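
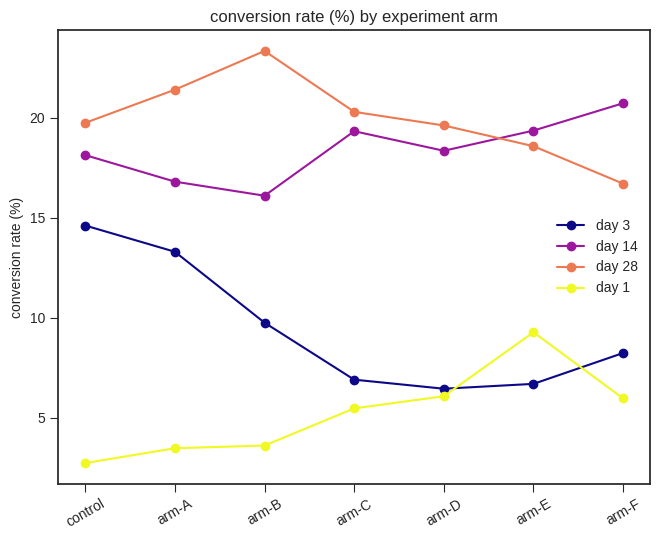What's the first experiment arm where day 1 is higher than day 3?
arm-E

arm-D: day 1 ≈ 6 vs day 3 ≈ 6 (not yet); arm-E: day 1 ≈ 10 vs day 3 ≈ 6 (first crossover).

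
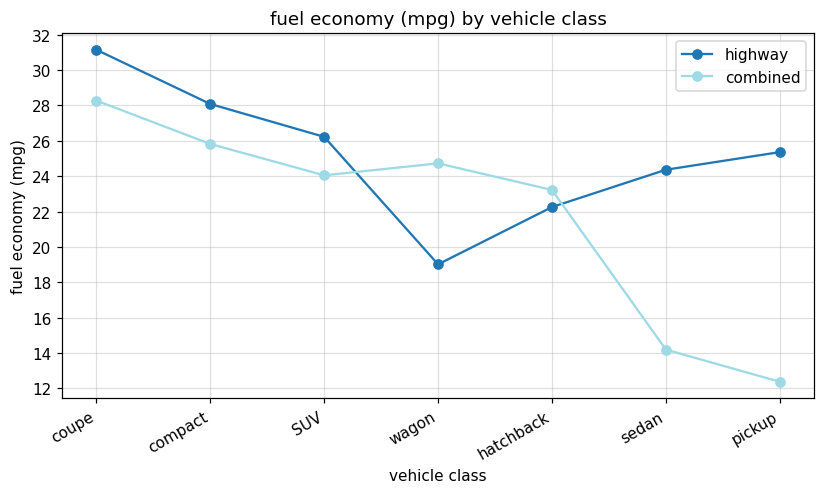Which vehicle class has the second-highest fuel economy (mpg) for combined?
compact

Top 3 for combined: coupe ≈ 28, compact ≈ 26, wagon ≈ 24.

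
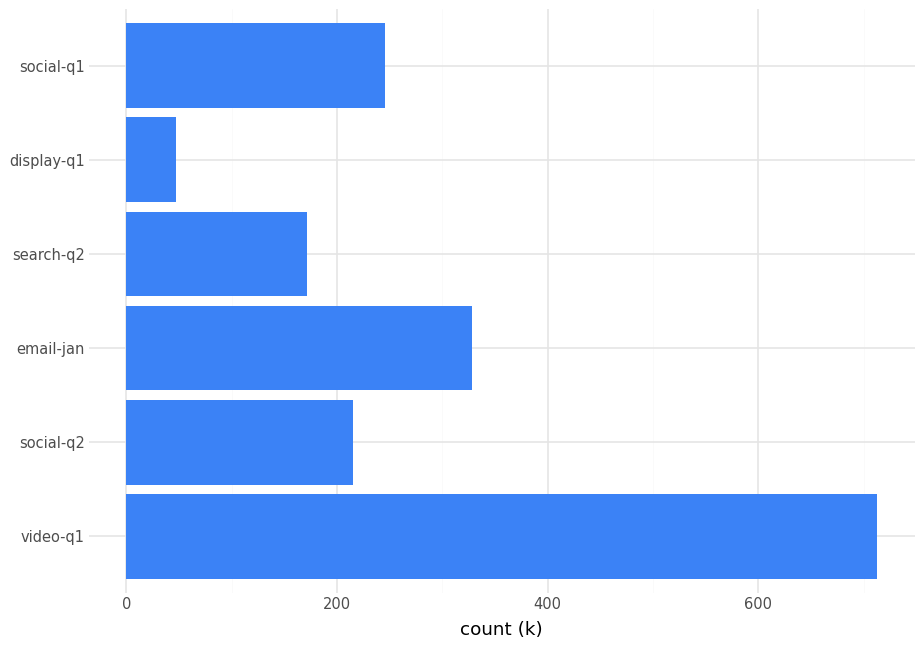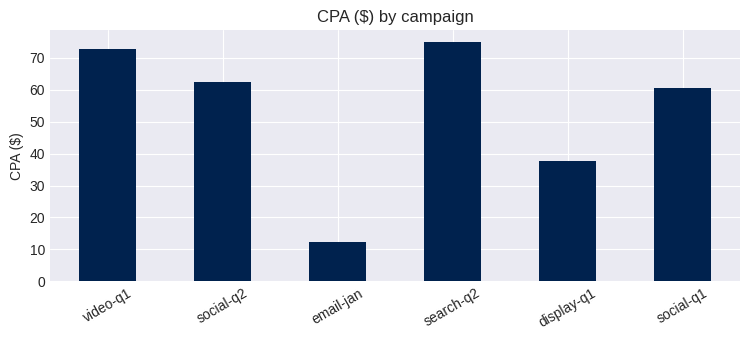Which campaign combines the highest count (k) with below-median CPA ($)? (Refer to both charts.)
Chart 2 median CPA ($) ≈ 60; below-median campaigns: email-jan, display-q1, social-q1. Among those, email-jan has the highest count (k) (≈ 300).

email-jan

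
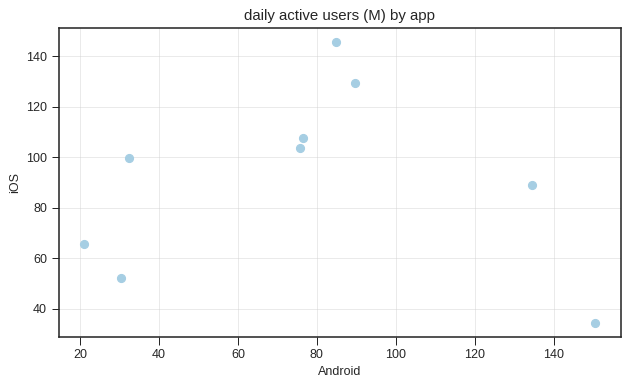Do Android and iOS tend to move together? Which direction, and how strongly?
Points are roughly uncorrelated; weak (|r| ≈ 0.0).

no clear correlation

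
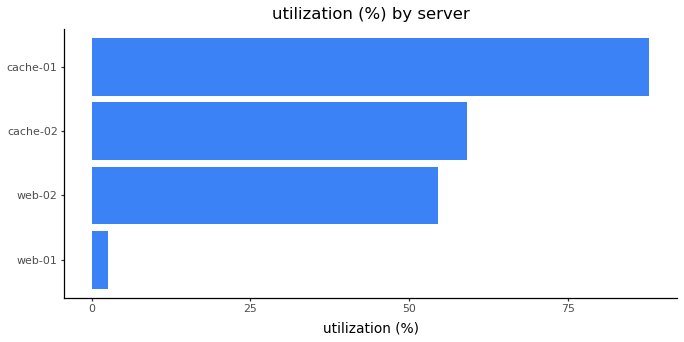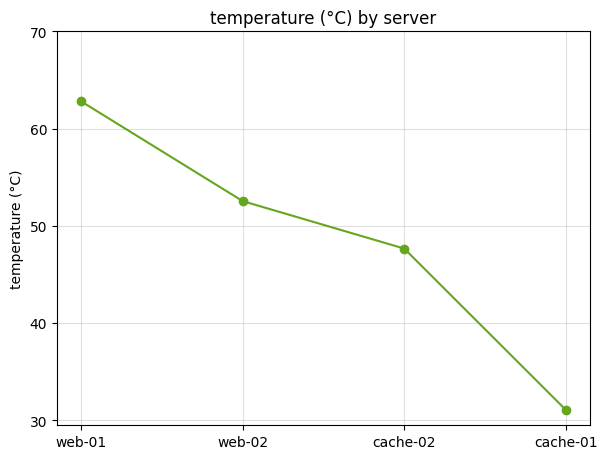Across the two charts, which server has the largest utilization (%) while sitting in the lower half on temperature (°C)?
cache-01

Chart 2 median temperature (°C) ≈ 50; below-median servers: cache-02, cache-01. Among those, cache-01 has the highest utilization (%) (≈ 90).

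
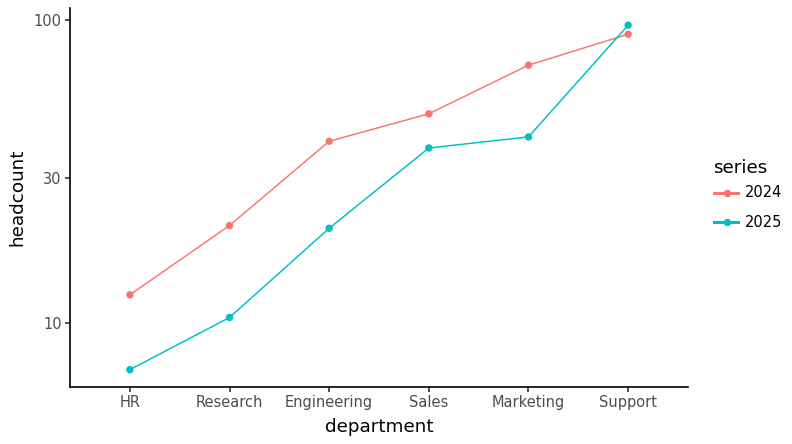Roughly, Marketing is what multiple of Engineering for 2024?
Marketing ≈ 70, Engineering ≈ 40; 70/40 ≈ 1.75.

≈ 1.75×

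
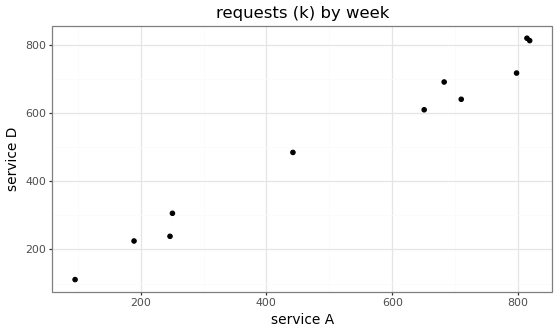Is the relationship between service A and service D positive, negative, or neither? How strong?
Points are positively correlated; strong (|r| ≈ 1.0).

positive, strong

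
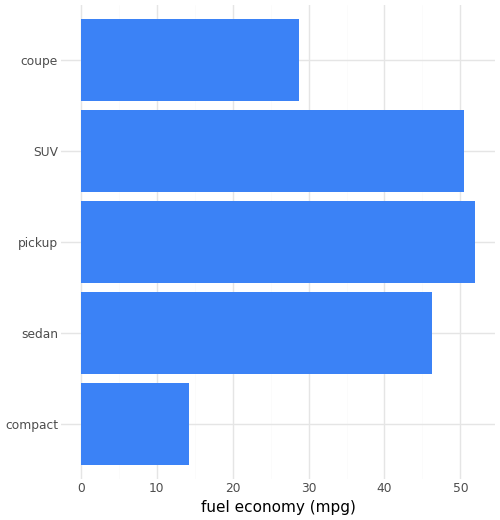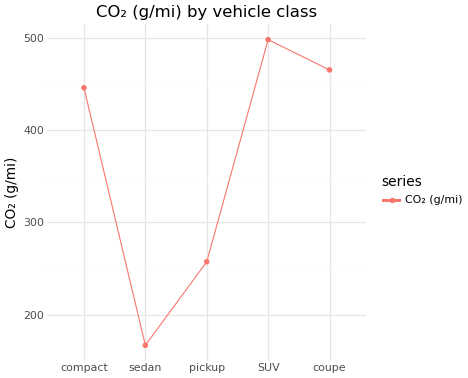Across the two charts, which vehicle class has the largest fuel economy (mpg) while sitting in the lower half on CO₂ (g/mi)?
Chart 2 median CO₂ (g/mi) ≈ 450; below-median vehicle classes: sedan, pickup. Among those, pickup has the highest fuel economy (mpg) (≈ 50).

pickup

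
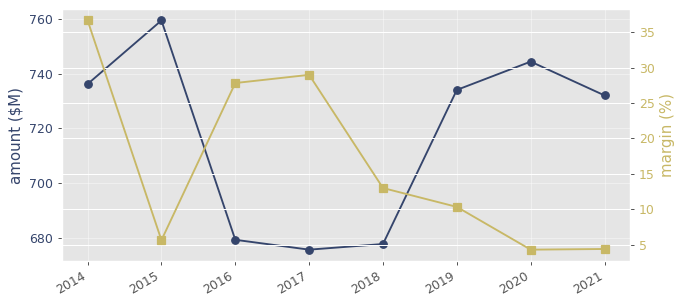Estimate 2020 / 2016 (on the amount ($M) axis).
2020 ≈ 740, 2016 ≈ 680; 740/680 ≈ 1.09.

≈ 1.09×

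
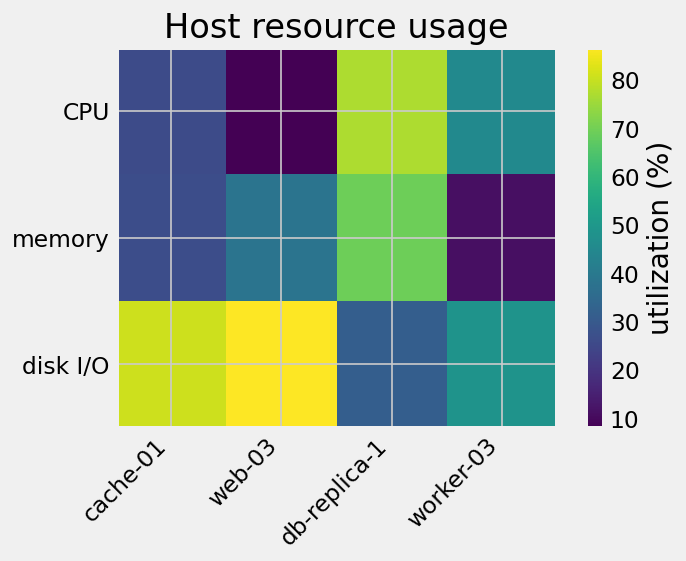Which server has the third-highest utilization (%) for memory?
Top 4 for memory: db-replica-1 ≈ 70, web-03 ≈ 40, cache-01 ≈ 30, worker-03 ≈ 10.

cache-01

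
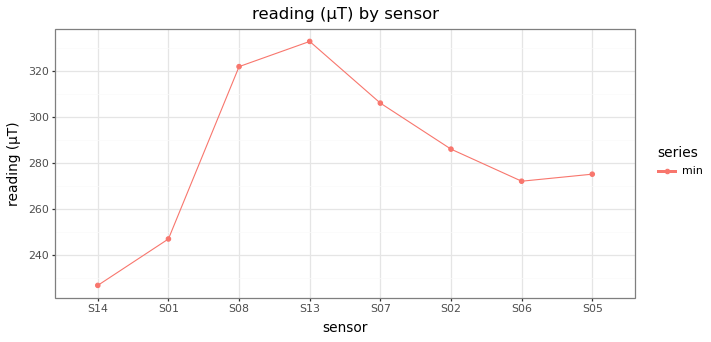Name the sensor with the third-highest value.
Top 4: S13 ≈ 330, S08 ≈ 320, S07 ≈ 310, S02 ≈ 290.

S07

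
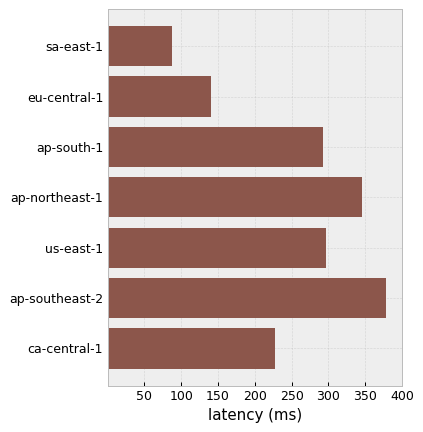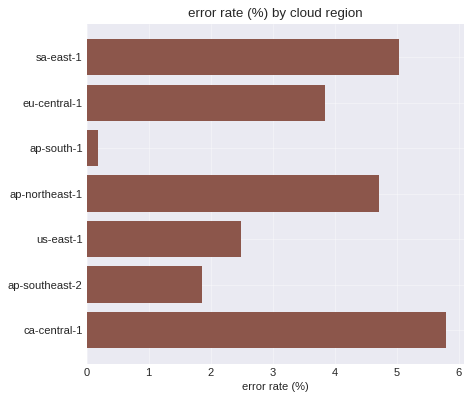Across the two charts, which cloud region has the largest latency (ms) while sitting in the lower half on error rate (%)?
Chart 2 median error rate (%) ≈ 4; below-median cloud regions: ap-south-1, us-east-1, ap-southeast-2. Among those, ap-southeast-2 has the highest latency (ms) (≈ 400).

ap-southeast-2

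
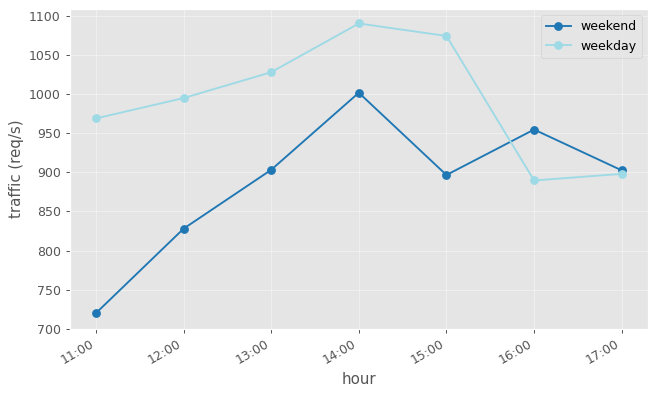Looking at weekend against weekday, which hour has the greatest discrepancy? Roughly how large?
11:00: weekend ≈ 700, weekday ≈ 950 → gap ≈ 250. Next-largest (15:00) is only ≈ 150.

11:00, ≈ 250 req/s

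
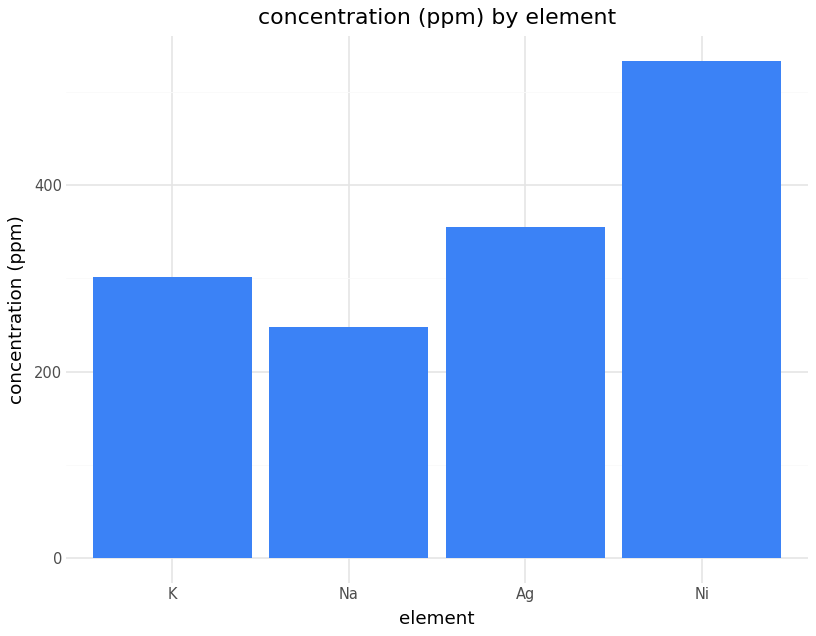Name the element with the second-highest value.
Top 3: Ni ≈ 550, Ag ≈ 350, K ≈ 300.

Ag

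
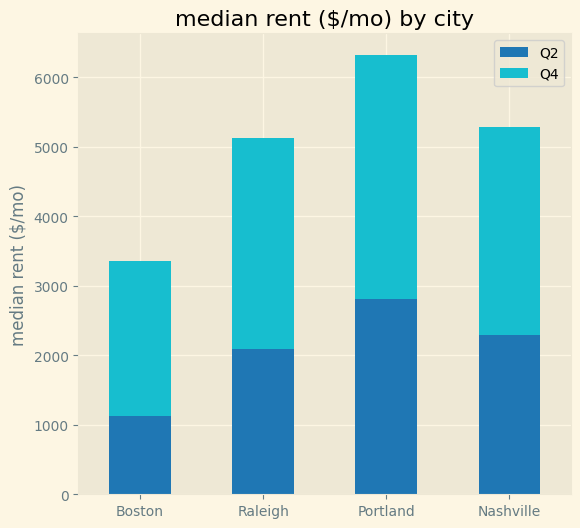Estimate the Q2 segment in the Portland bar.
≈ 3000

Q2 top ≈ 3000, bottom ≈ 0; segment ≈ 3000.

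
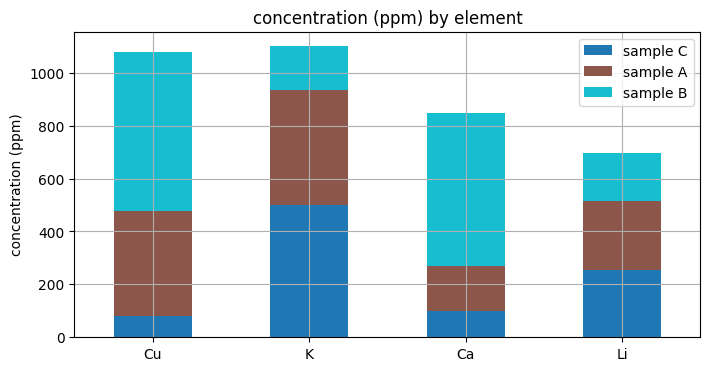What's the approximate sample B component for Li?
≈ 200

sample B top ≈ 700, bottom ≈ 500; segment ≈ 200.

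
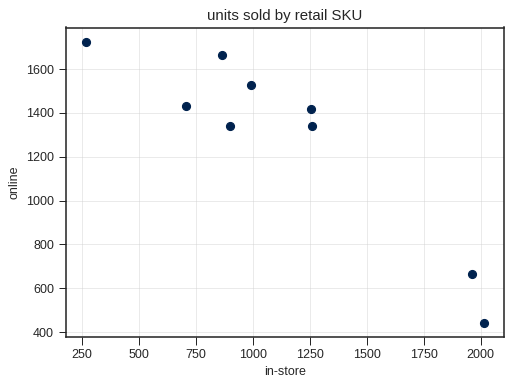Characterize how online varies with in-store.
Points are negatively correlated; strong (|r| ≈ 0.9).

negative, strong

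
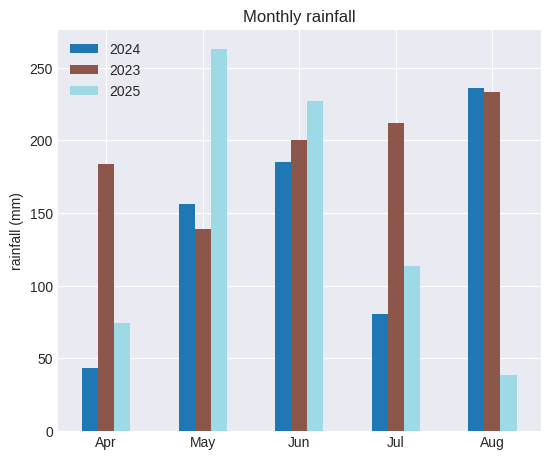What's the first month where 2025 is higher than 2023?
Apr: 2025 ≈ 75 vs 2023 ≈ 175 (not yet); May: 2025 ≈ 275 vs 2023 ≈ 150 (first crossover).

May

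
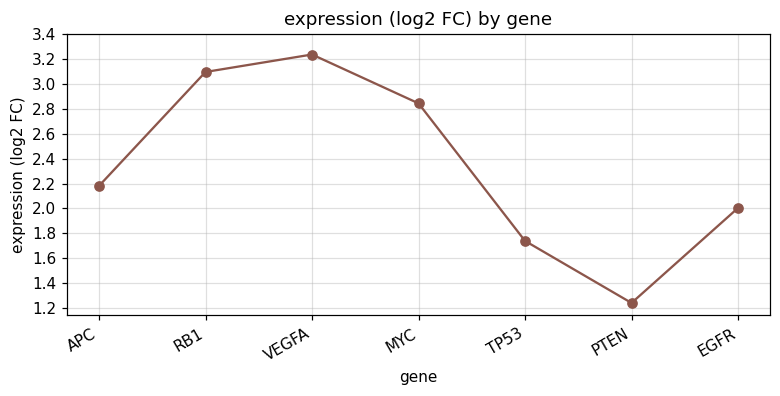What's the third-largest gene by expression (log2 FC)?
MYC

Top 4: VEGFA ≈ 3.2, RB1 ≈ 3.0, MYC ≈ 2.8, APC ≈ 2.2.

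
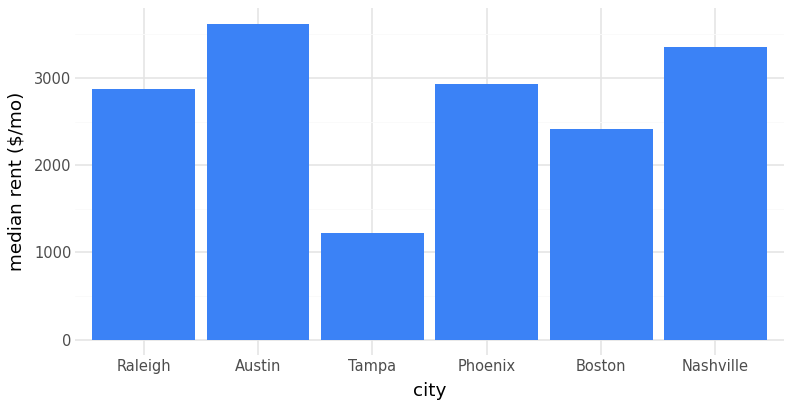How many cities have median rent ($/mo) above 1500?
5

Above 1500: Raleigh, Austin, Phoenix, Boston, Nashville.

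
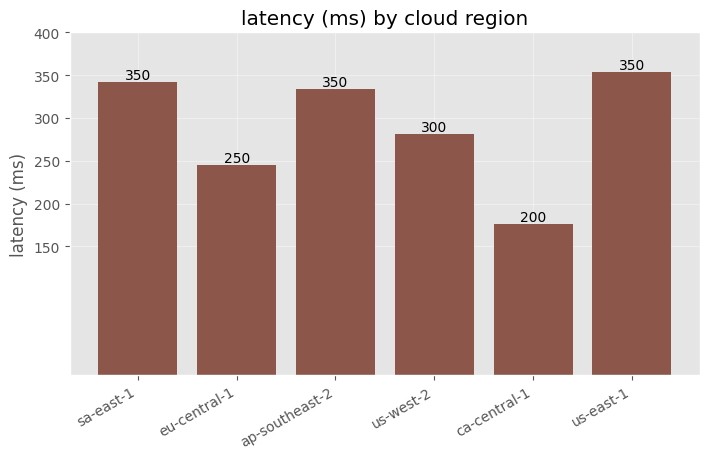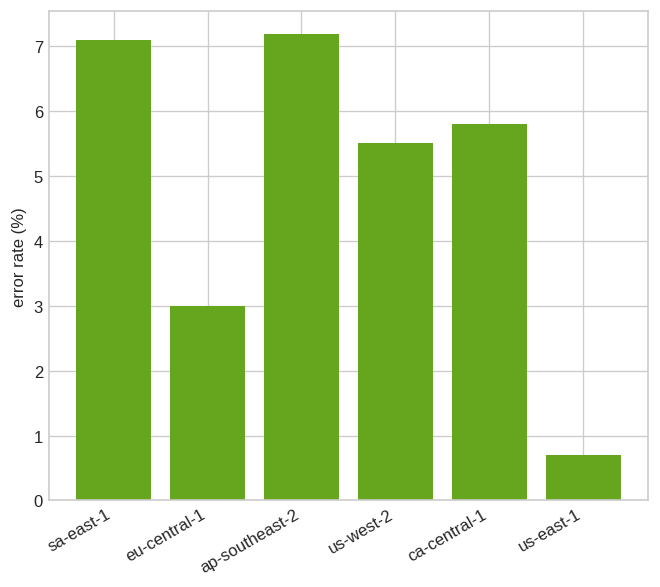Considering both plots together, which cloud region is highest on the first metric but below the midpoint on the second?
Chart 2 median error rate (%) ≈ 6; below-median cloud regions: eu-central-1, us-west-2, us-east-1. Among those, us-east-1 has the highest latency (ms) (≈ 350).

us-east-1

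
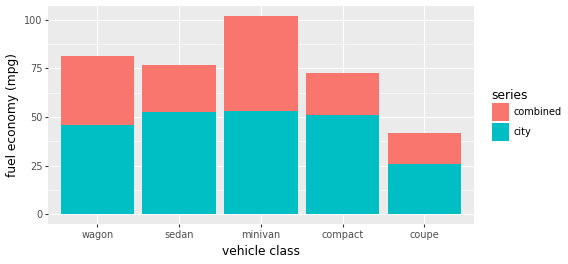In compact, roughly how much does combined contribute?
combined top ≈ 70, bottom ≈ 50; segment ≈ 20.

≈ 20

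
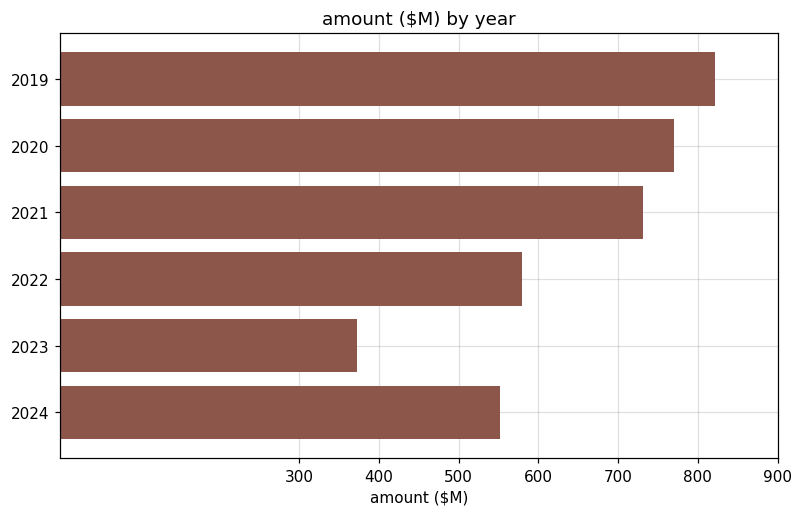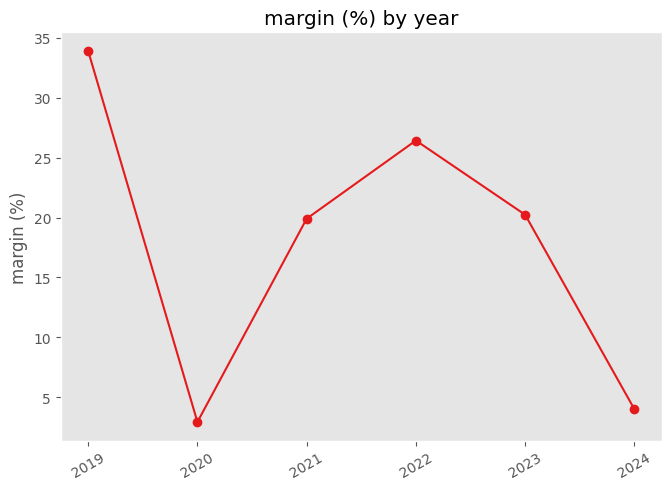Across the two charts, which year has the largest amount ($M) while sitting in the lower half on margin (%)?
Chart 2 median margin (%) ≈ 20; below-median years: 2020, 2021, 2024. Among those, 2020 has the highest amount ($M) (≈ 800).

2020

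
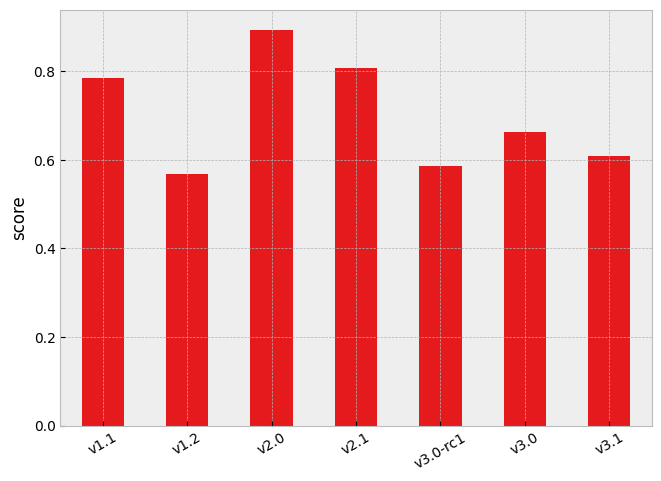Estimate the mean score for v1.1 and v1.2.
(0.8 + 0.6) / 2 ≈ 0.7.

≈ 0.7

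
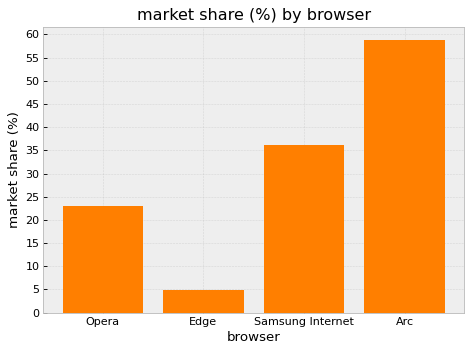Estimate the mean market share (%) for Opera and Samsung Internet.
(25 + 35) / 2 ≈ 30.

≈ 30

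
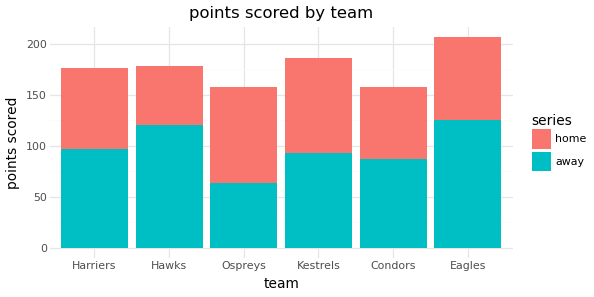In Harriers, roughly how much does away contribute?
≈ 100

away top ≈ 100, bottom ≈ 0; segment ≈ 100.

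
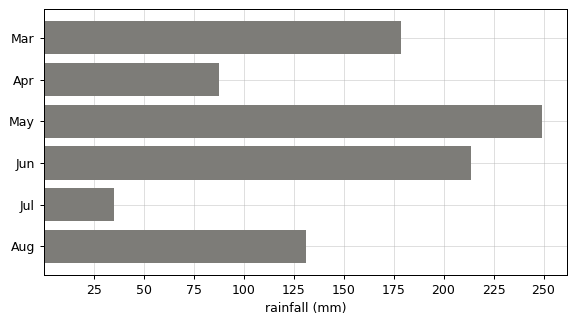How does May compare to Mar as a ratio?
≈ 1.43×

May ≈ 250, Mar ≈ 175; 250/175 ≈ 1.43.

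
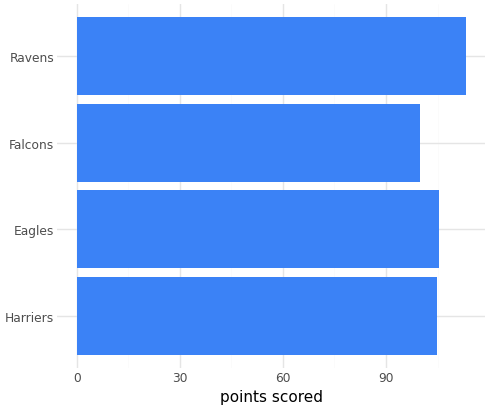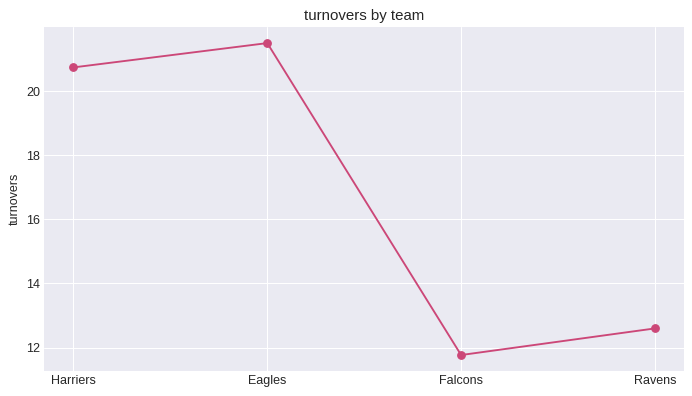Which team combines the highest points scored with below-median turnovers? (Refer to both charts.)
Chart 2 median turnovers ≈ 16; below-median teams: Falcons, Ravens. Among those, Ravens has the highest points scored (≈ 120).

Ravens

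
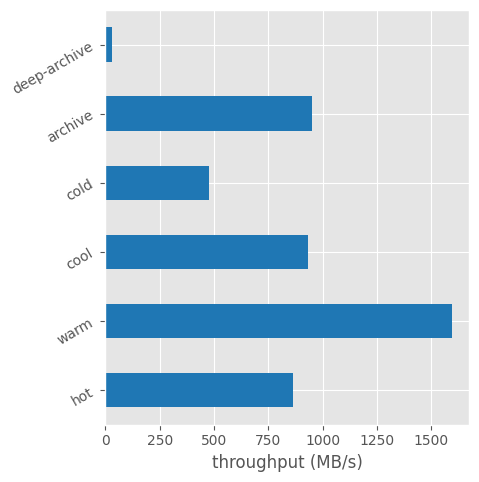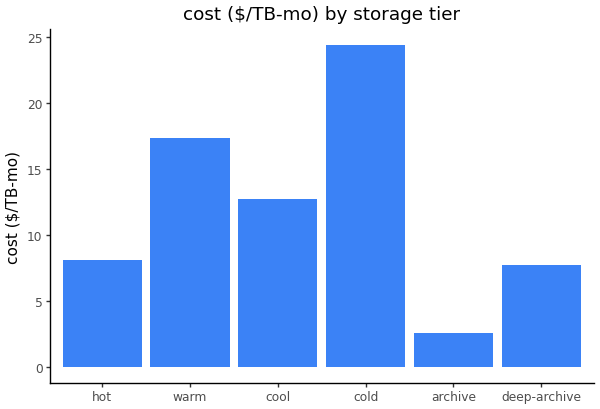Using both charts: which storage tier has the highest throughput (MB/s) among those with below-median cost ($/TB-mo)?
archive

Chart 2 median cost ($/TB-mo) ≈ 10; below-median storage tiers: hot, archive, deep-archive. Among those, archive has the highest throughput (MB/s) (≈ 1000).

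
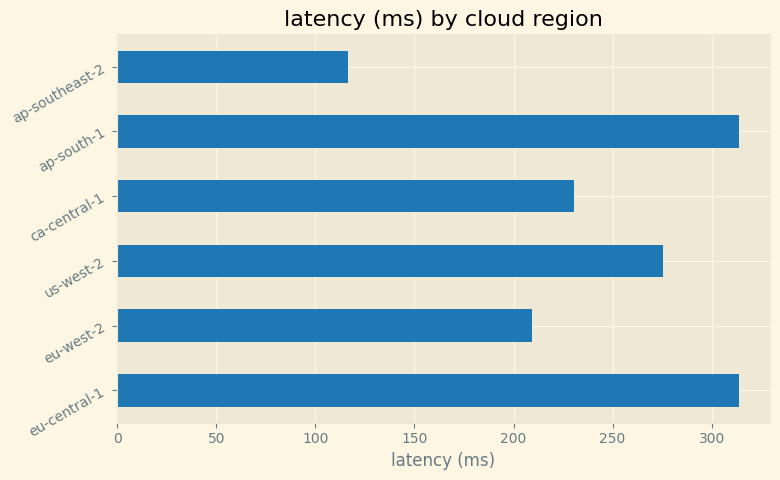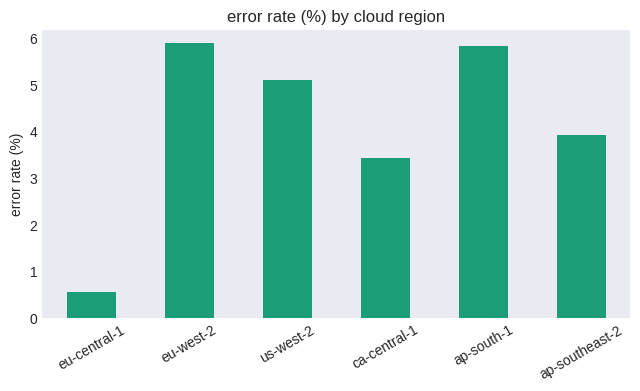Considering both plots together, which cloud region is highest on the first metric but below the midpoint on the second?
Chart 2 median error rate (%) ≈ 5; below-median cloud regions: eu-central-1, ca-central-1, ap-southeast-2. Among those, eu-central-1 has the highest latency (ms) (≈ 300).

eu-central-1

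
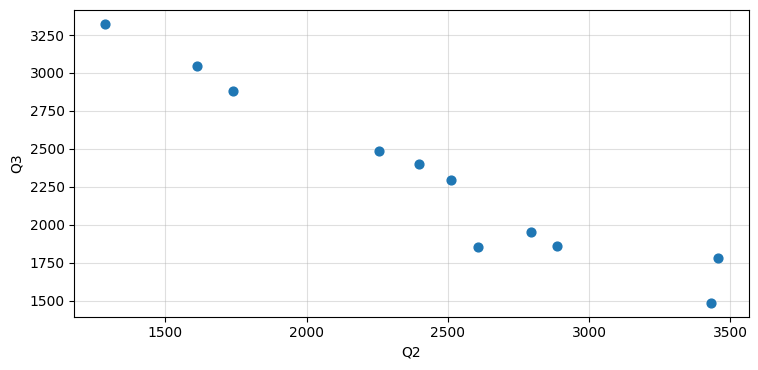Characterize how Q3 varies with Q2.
negative, strong

Points are negatively correlated; strong (|r| ≈ 1.0).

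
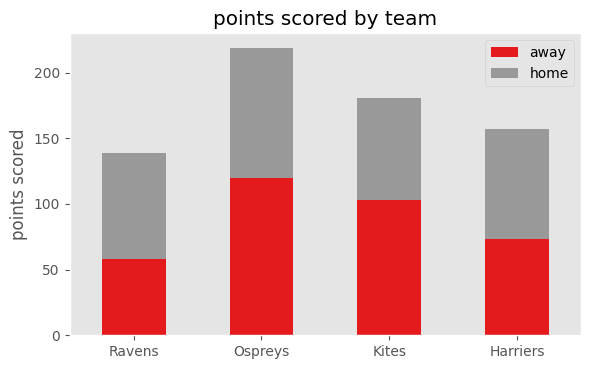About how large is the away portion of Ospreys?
away top ≈ 120, bottom ≈ 0; segment ≈ 120.

≈ 120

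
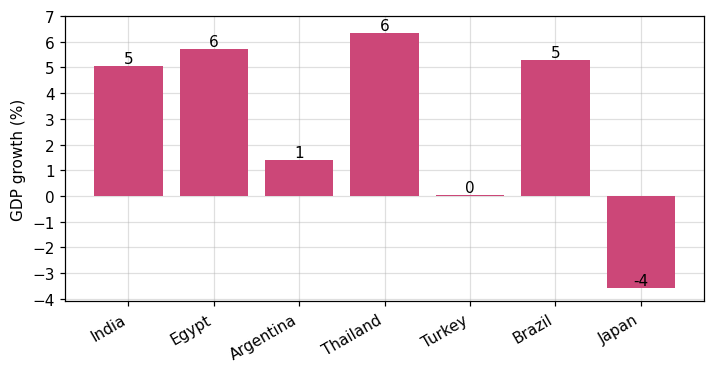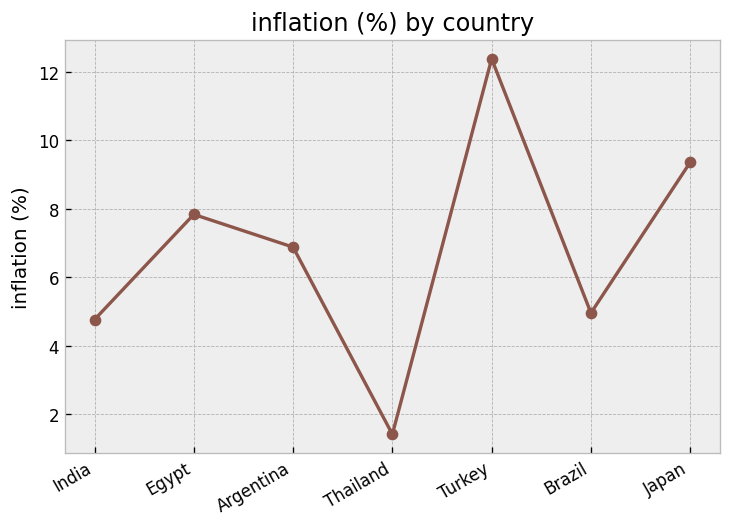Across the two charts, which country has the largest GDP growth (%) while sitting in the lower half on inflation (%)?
Thailand

Chart 2 median inflation (%) ≈ 6; below-median countries: India, Thailand, Brazil. Among those, Thailand has the highest GDP growth (%) (≈ 6).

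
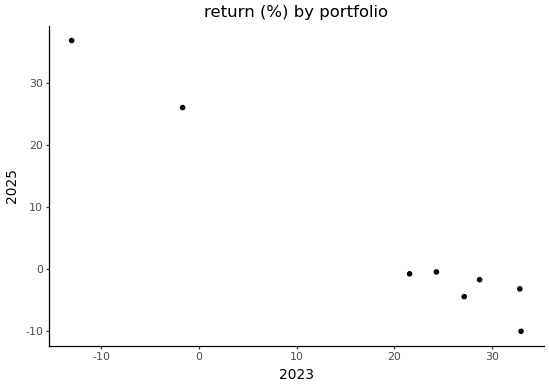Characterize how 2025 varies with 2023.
Points are negatively correlated; strong (|r| ≈ 1.0).

negative, strong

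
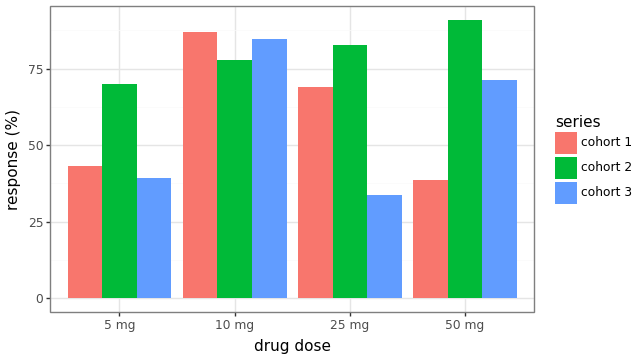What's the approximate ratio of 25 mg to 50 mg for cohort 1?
25 mg ≈ 70, 50 mg ≈ 40; 70/40 ≈ 1.75.

≈ 1.75×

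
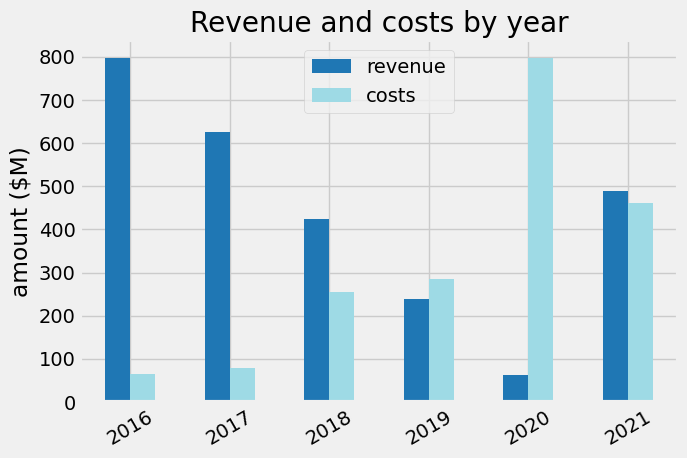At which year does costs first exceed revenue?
2018: costs ≈ 300 vs revenue ≈ 400 (not yet); 2019: costs ≈ 300 vs revenue ≈ 200 (first crossover).

2019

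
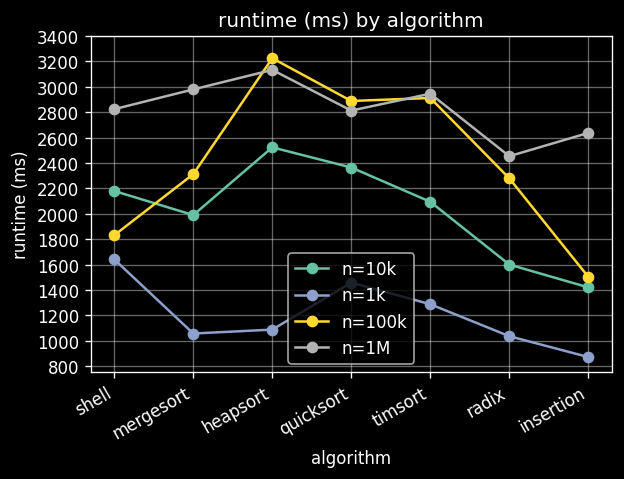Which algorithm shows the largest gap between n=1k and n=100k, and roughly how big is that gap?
heapsort: n=1k ≈ 1000, n=100k ≈ 3200 → gap ≈ 2200. Next-largest (timsort) is only ≈ 1800.

heapsort, ≈ 2200 ms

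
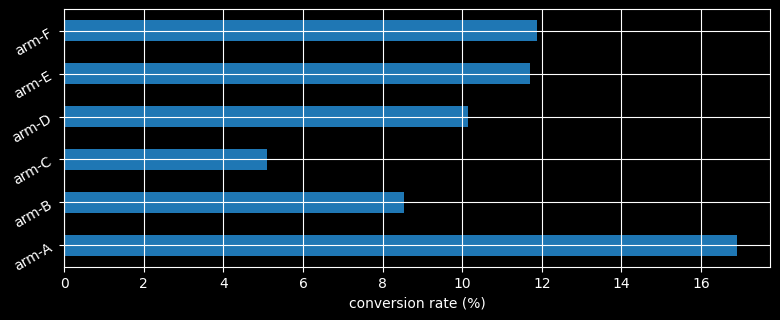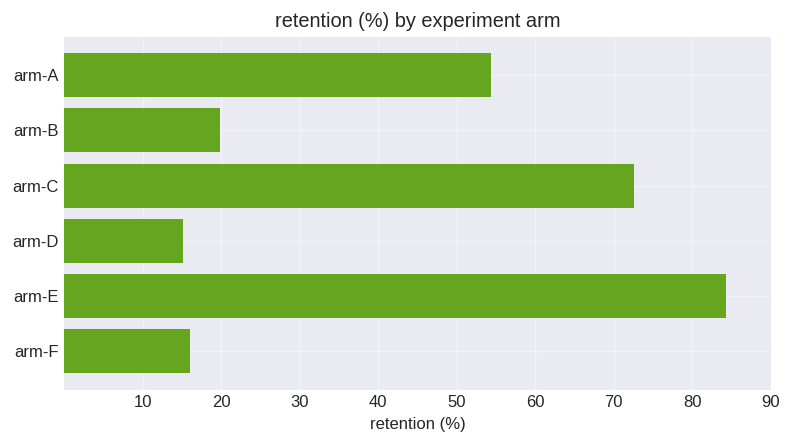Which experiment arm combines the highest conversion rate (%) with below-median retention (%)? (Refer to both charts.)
arm-F

Chart 2 median retention (%) ≈ 40; below-median experiment arms: arm-B, arm-D, arm-F. Among those, arm-F has the highest conversion rate (%) (≈ 12).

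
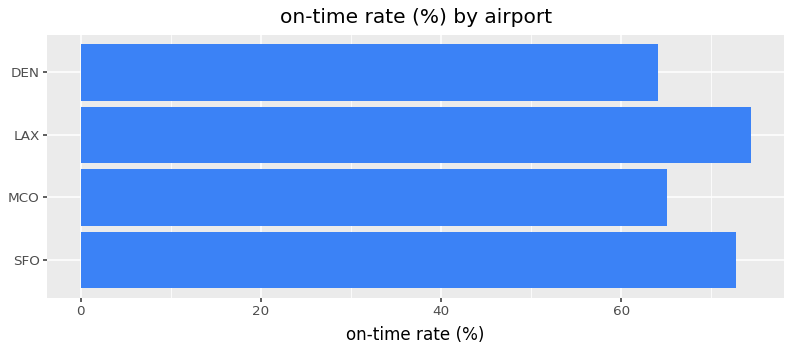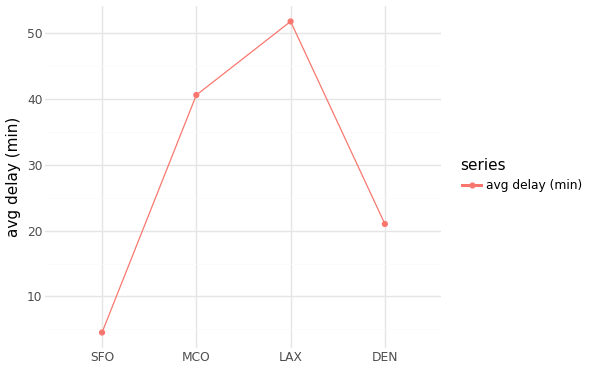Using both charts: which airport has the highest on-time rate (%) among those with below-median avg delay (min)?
SFO

Chart 2 median avg delay (min) ≈ 30; below-median airports: SFO, DEN. Among those, SFO has the highest on-time rate (%) (≈ 70).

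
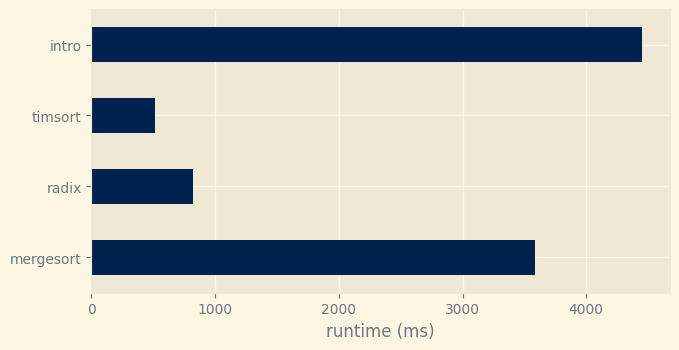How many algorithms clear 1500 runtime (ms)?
2

Above 1500: mergesort, intro.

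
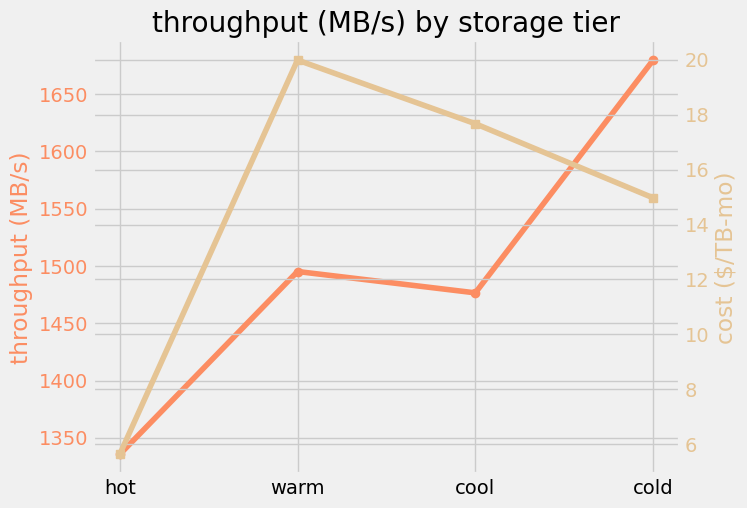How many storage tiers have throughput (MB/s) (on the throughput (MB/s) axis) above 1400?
3

Above 1400: warm, cool, cold.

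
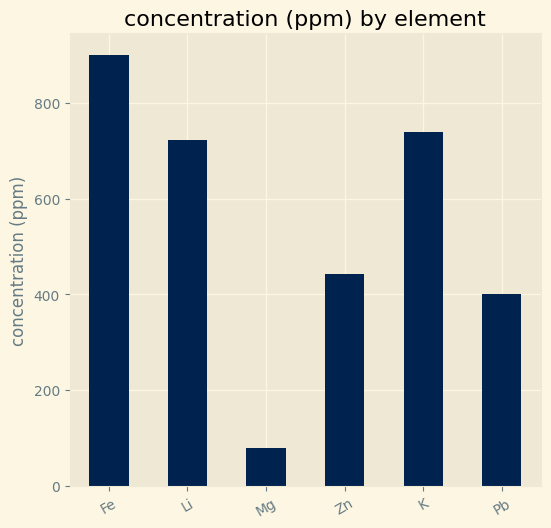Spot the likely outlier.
Mg

Mg ≈ 100; the rest sit between ≈ 400 and ≈ 900.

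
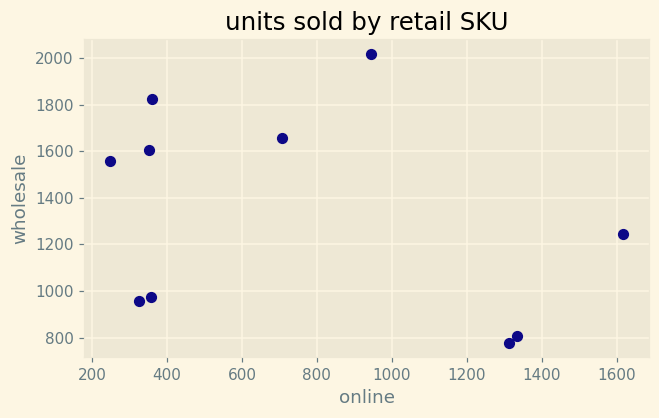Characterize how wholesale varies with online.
negative, weak

Points are negatively correlated; weak (|r| ≈ 0.3).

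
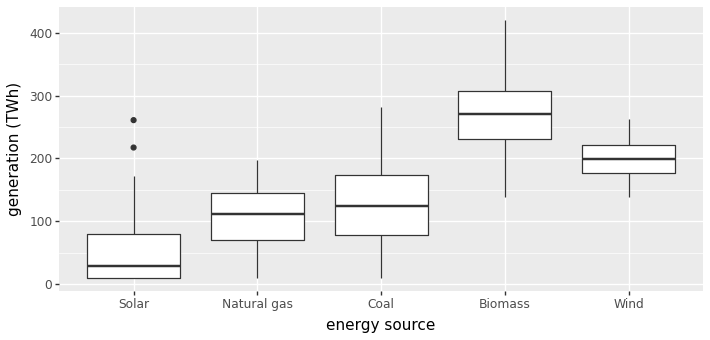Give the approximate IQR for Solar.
≈ 75

Q3 ≈ 75, Q1 ≈ 0; IQR ≈ 75.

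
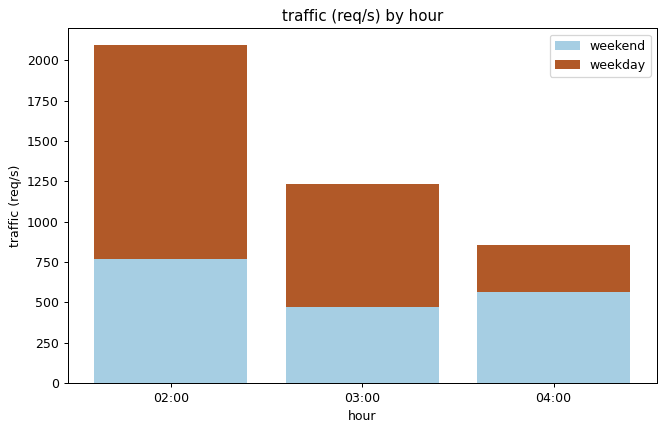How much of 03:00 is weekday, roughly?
≈ 800

weekday top ≈ 1200, bottom ≈ 400; segment ≈ 800.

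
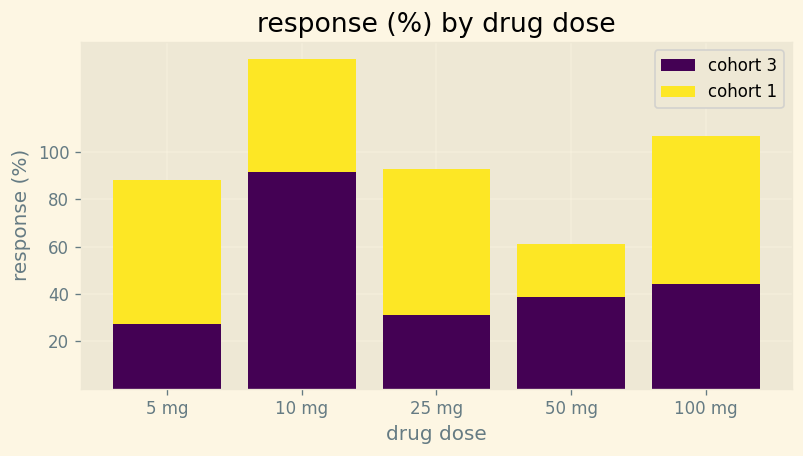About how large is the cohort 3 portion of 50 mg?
cohort 3 top ≈ 40, bottom ≈ 0; segment ≈ 40.

≈ 40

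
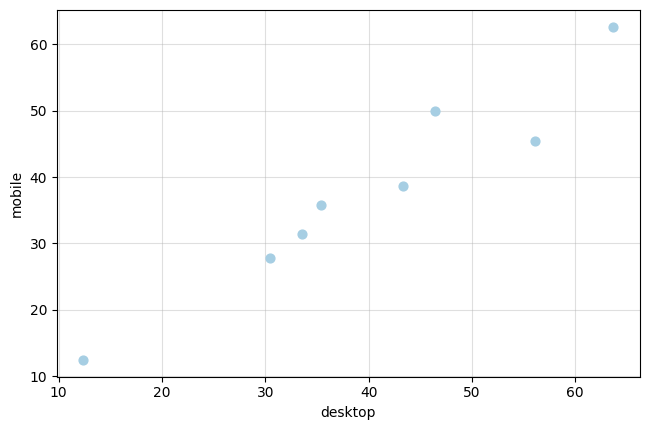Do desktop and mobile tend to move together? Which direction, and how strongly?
positive, strong

Points are positively correlated; strong (|r| ≈ 1.0).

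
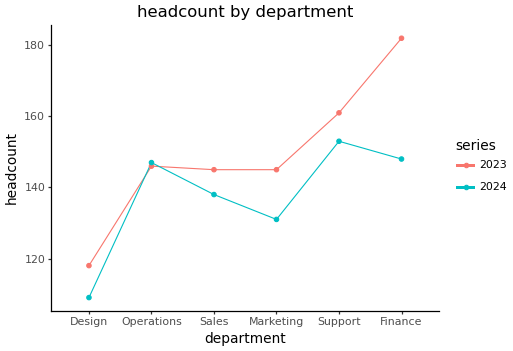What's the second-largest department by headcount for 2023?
Support

Top 3 for 2023: Finance ≈ 180, Support ≈ 160, Operations ≈ 150.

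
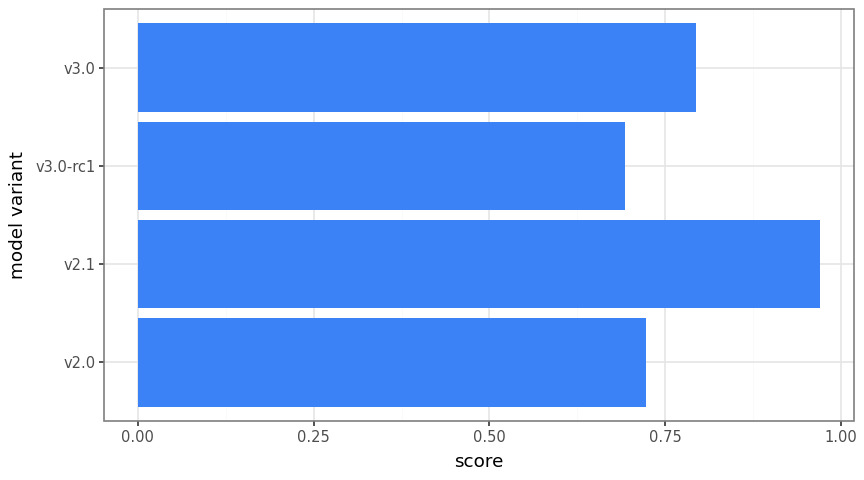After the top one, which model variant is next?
Top 3: v2.1 ≈ 1.0, v3.0 ≈ 0.8, v2.0 ≈ 0.7.

v3.0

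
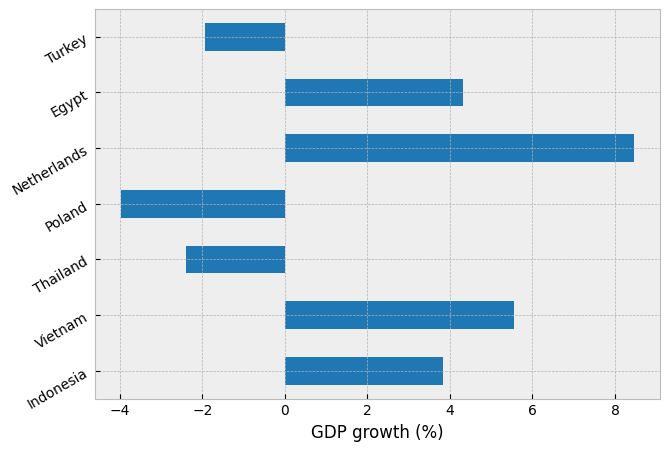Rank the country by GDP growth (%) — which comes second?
Vietnam

Top 3: Netherlands ≈ 8, Vietnam ≈ 6, Egypt ≈ 4.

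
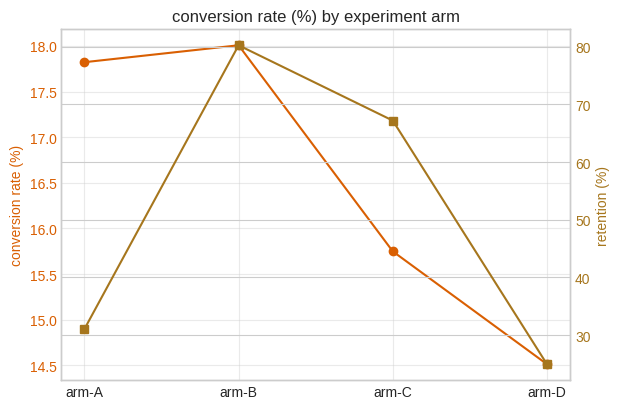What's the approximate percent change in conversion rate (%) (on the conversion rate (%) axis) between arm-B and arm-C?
≈ -13.9%

arm-B ≈ 18.0, arm-C ≈ 15.5; (15.5 − 18.0) / 18.0 ≈ -13.9%.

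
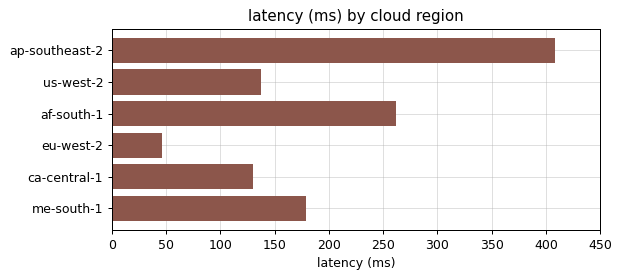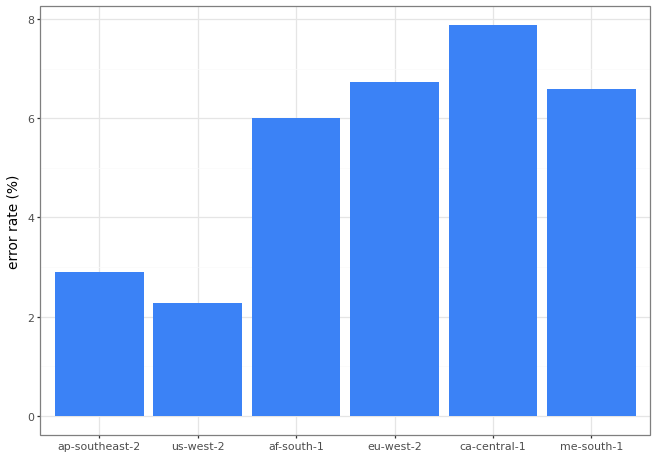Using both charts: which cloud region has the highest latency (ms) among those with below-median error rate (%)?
Chart 2 median error rate (%) ≈ 6; below-median cloud regions: ap-southeast-2, us-west-2, af-south-1. Among those, ap-southeast-2 has the highest latency (ms) (≈ 400).

ap-southeast-2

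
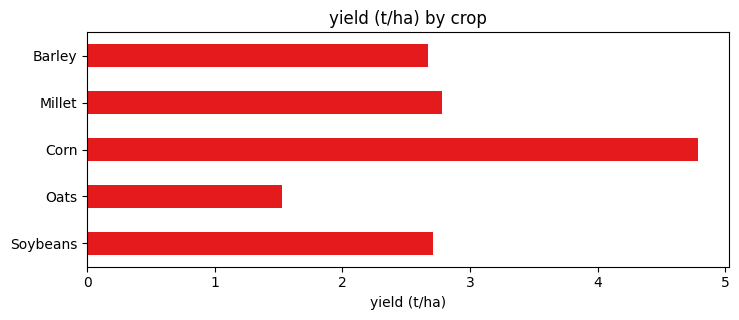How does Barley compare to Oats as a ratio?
Barley ≈ 2.5, Oats ≈ 1.5; 2.5/1.5 ≈ 1.67.

≈ 1.67×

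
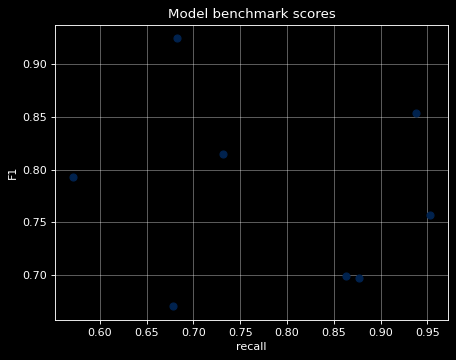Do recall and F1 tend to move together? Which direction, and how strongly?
Points are roughly uncorrelated; weak (|r| ≈ 0.2).

no clear correlation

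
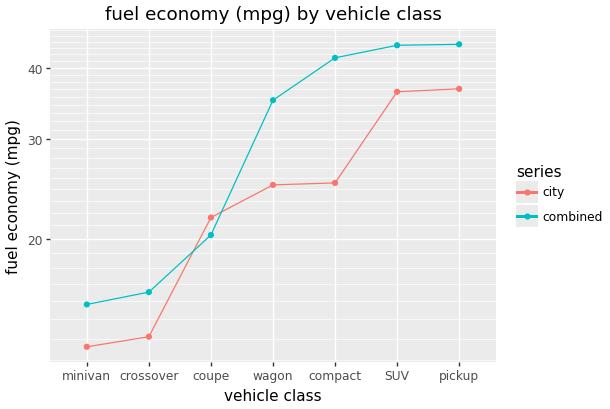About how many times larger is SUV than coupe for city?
≈ 1.75×

SUV ≈ 35, coupe ≈ 20; 35/20 ≈ 1.75.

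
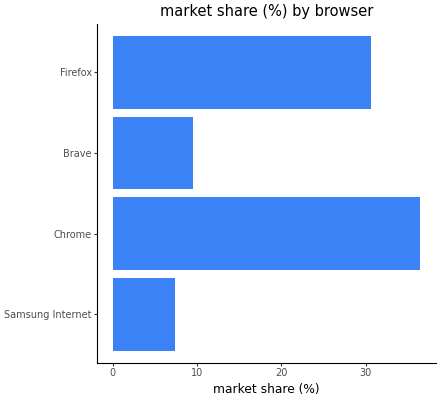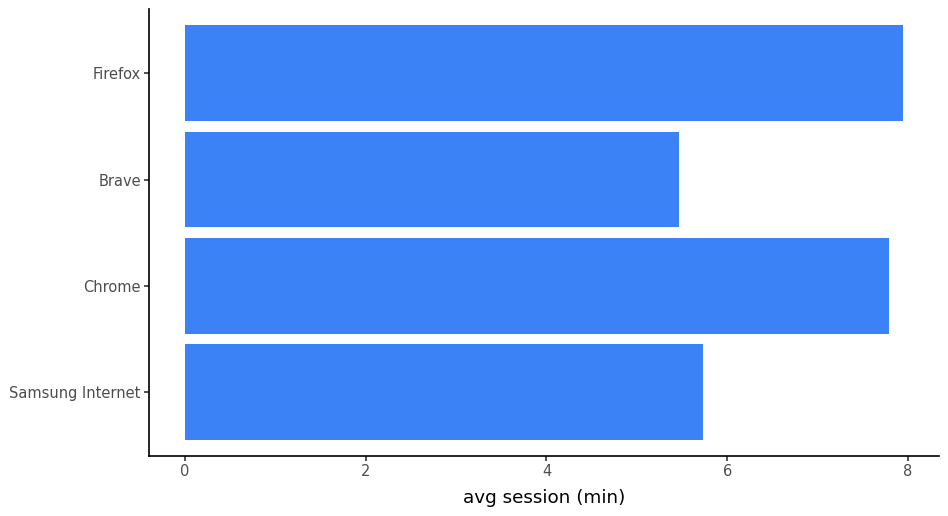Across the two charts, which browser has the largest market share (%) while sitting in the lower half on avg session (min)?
Chart 2 median avg session (min) ≈ 7; below-median browsers: Samsung Internet, Brave. Among those, Brave has the highest market share (%) (≈ 10).

Brave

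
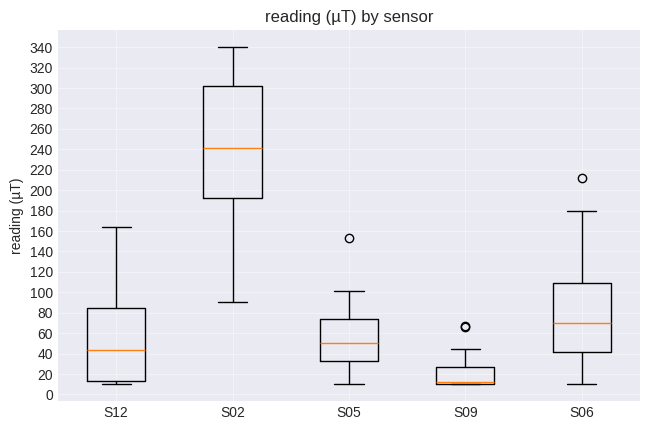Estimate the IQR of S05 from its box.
Q3 ≈ 80, Q1 ≈ 40; IQR ≈ 40.

≈ 40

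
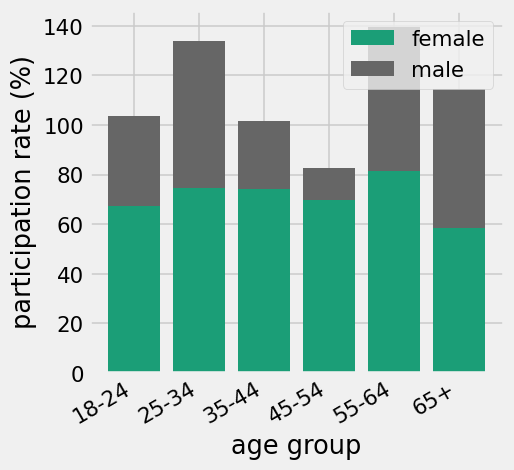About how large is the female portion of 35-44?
≈ 80

female top ≈ 80, bottom ≈ 0; segment ≈ 80.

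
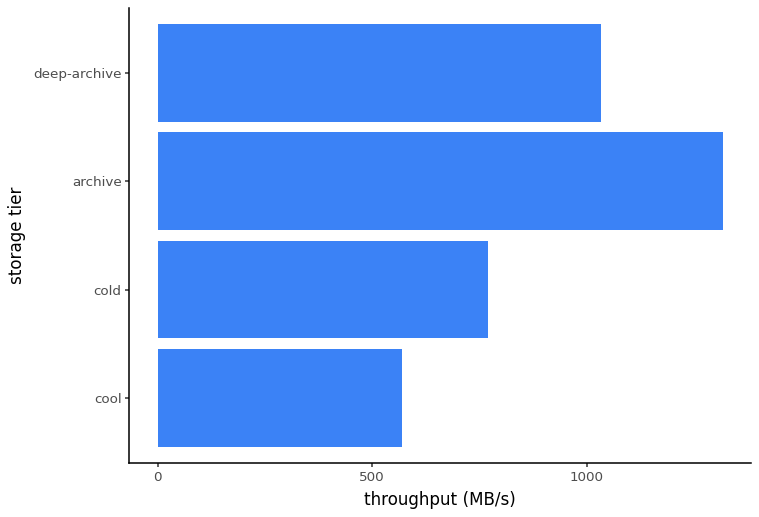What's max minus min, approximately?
Max archive ≈ 1400, min cool ≈ 600; range ≈ 800.

≈ 800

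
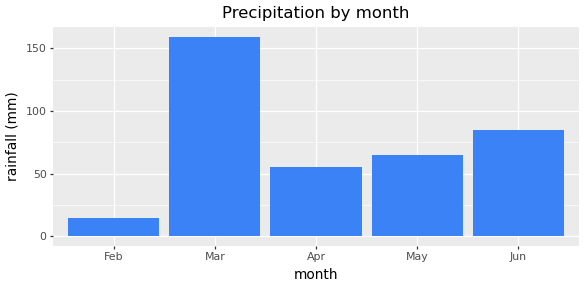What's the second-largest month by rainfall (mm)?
Top 3: Mar ≈ 160, Jun ≈ 80, May ≈ 60.

Jun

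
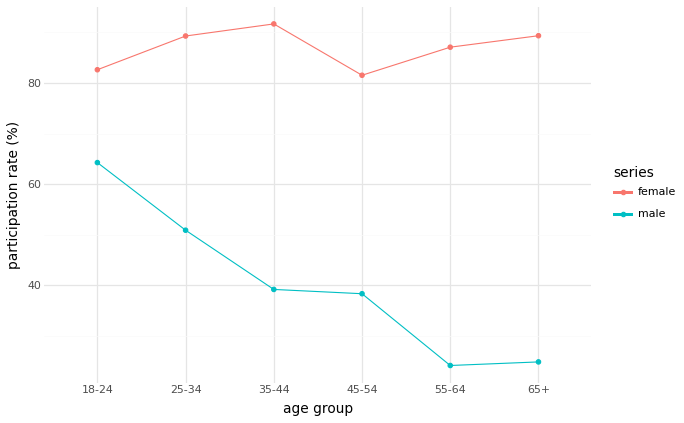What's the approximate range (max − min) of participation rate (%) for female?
Max 35-44 ≈ 90, min 45-54 ≈ 80; range ≈ 10.

≈ 10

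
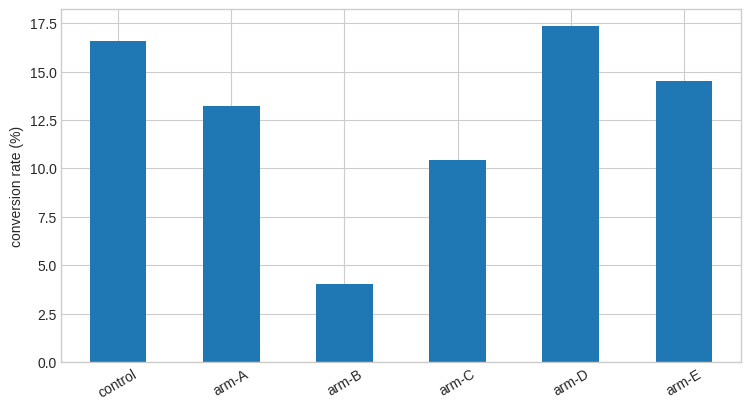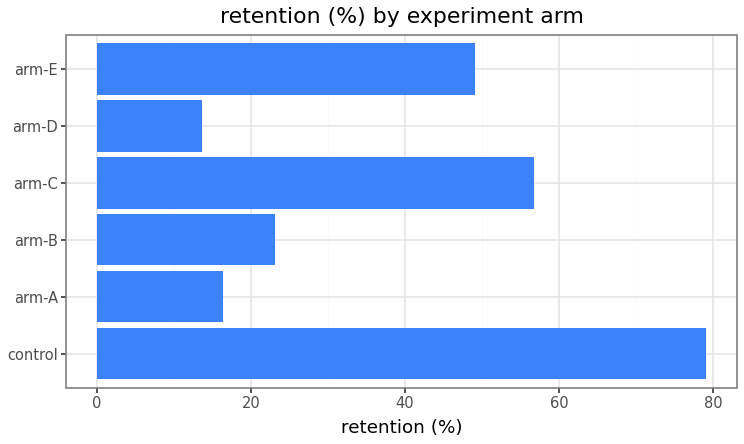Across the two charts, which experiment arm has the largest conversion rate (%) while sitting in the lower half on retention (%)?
arm-D

Chart 2 median retention (%) ≈ 40; below-median experiment arms: arm-A, arm-B, arm-D. Among those, arm-D has the highest conversion rate (%) (≈ 18).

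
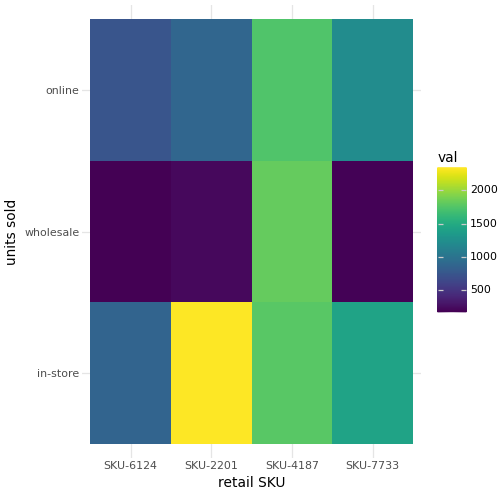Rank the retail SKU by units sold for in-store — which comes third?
SKU-7733

Top 4 for in-store: SKU-2201 ≈ 2400, SKU-4187 ≈ 1800, SKU-7733 ≈ 1400, SKU-6124 ≈ 800.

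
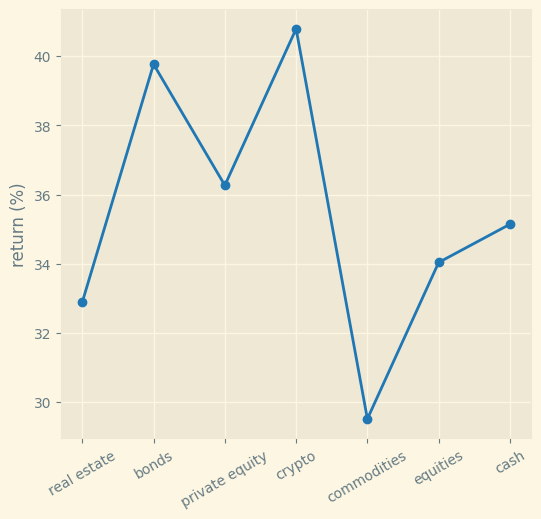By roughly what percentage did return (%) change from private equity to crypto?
private equity ≈ 36, crypto ≈ 41; (41 − 36) / 36 ≈ +13.9%.

≈ +13.9%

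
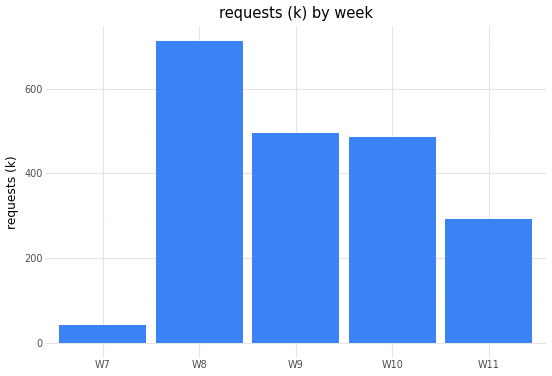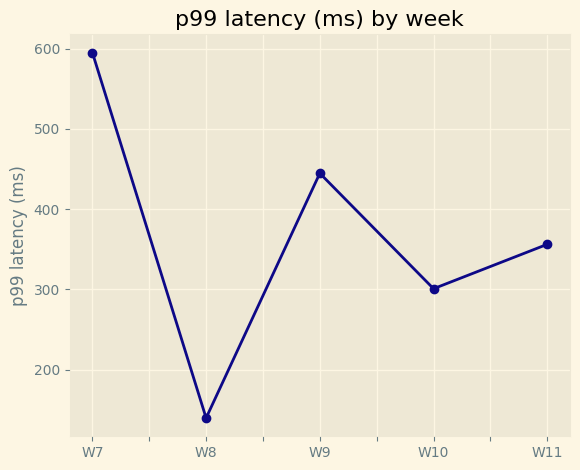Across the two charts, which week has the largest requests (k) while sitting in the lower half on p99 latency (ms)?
W8

Chart 2 median p99 latency (ms) ≈ 400; below-median weeks: W8, W10. Among those, W8 has the highest requests (k) (≈ 700).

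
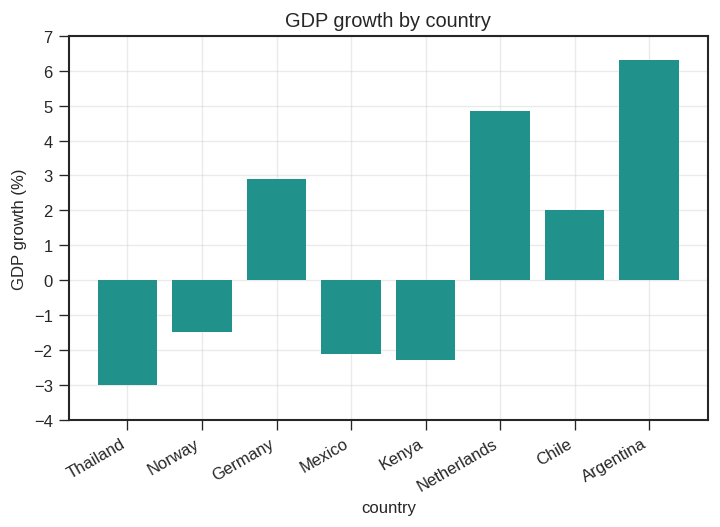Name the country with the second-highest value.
Netherlands

Top 3: Argentina ≈ 6, Netherlands ≈ 5, Germany ≈ 3.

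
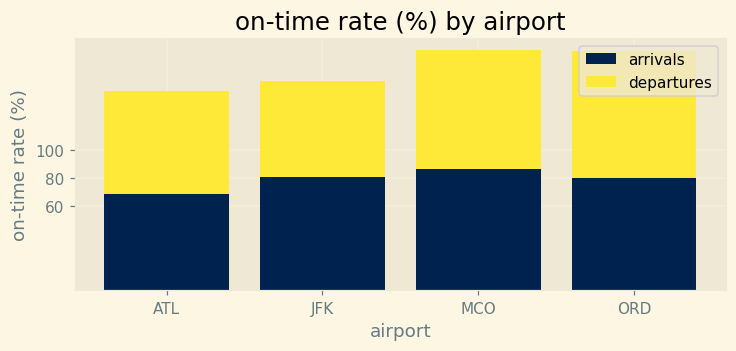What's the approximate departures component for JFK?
≈ 60

departures top ≈ 140, bottom ≈ 80; segment ≈ 60.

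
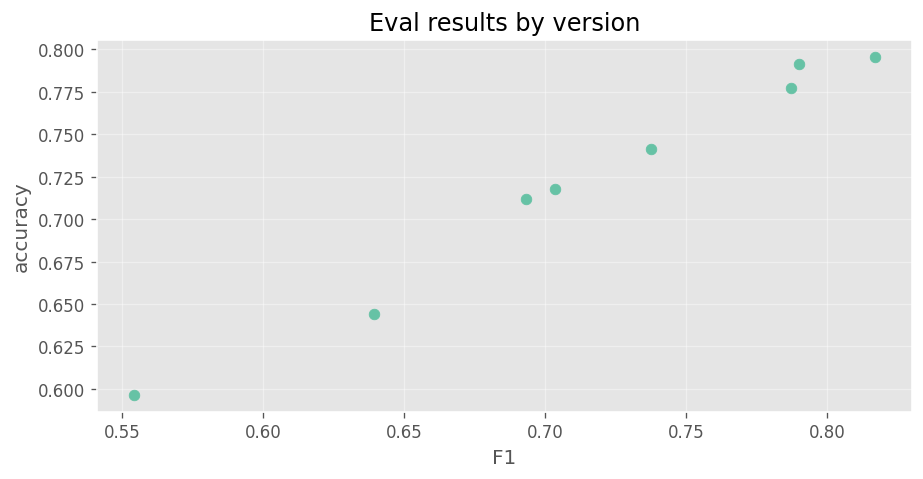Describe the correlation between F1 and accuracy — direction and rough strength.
positive, strong

Points are positively correlated; strong (|r| ≈ 1.0).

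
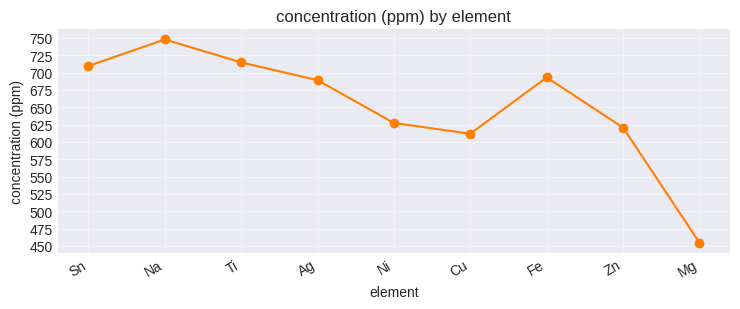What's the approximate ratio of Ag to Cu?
Ag ≈ 700, Cu ≈ 600; 700/600 ≈ 1.17.

≈ 1.17×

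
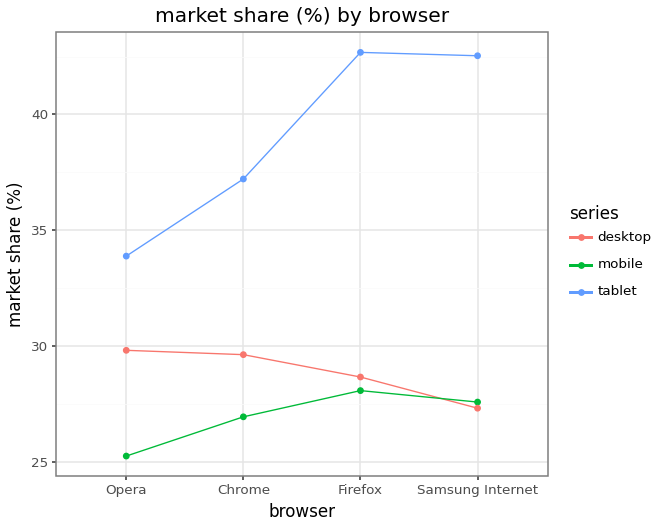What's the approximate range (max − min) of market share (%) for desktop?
≈ 2

Max Opera ≈ 30, min Samsung Internet ≈ 28; range ≈ 2.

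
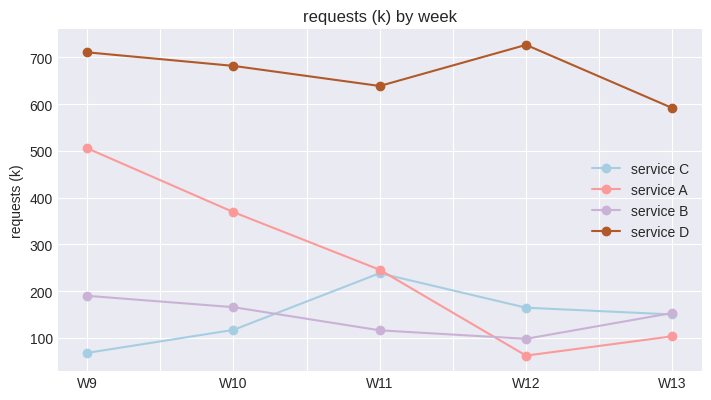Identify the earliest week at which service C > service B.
W11

W10: service C ≈ 100 vs service B ≈ 200 (not yet); W11: service C ≈ 200 vs service B ≈ 100 (first crossover).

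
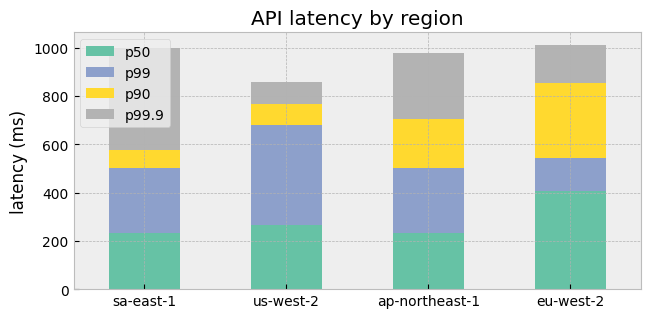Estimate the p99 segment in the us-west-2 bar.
≈ 400

p99 top ≈ 700, bottom ≈ 300; segment ≈ 400.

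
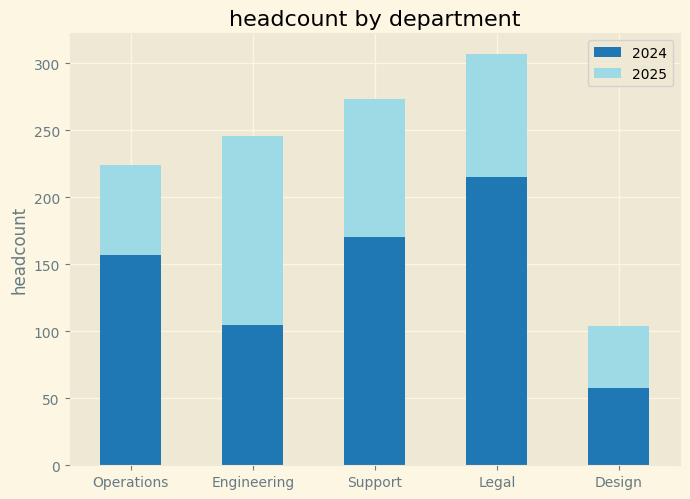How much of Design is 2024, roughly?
≈ 50

2024 top ≈ 50, bottom ≈ 0; segment ≈ 50.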